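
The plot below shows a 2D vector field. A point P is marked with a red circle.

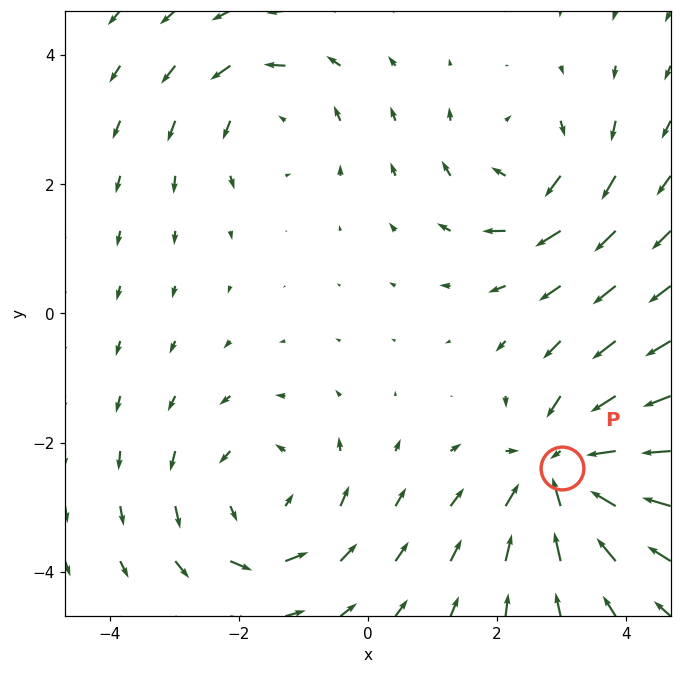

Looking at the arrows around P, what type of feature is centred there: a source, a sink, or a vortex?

At P (3.0, -2.4) the arrows converge inward. Divergence about -5, curl ≈0 — negative divergence with near-zero curl is a sink.

sink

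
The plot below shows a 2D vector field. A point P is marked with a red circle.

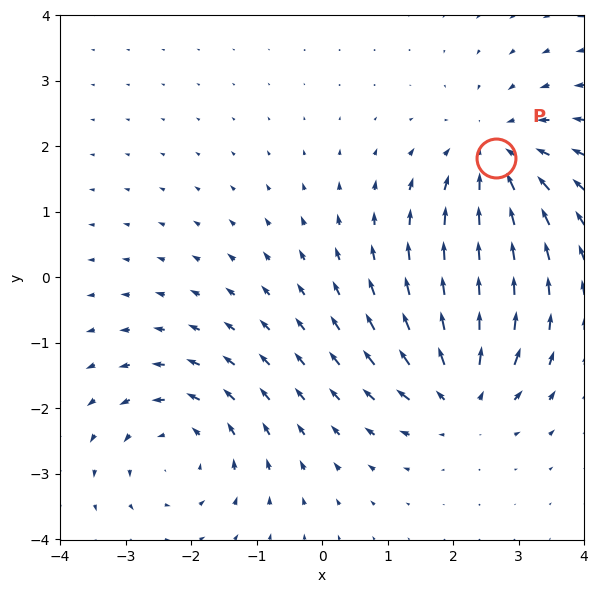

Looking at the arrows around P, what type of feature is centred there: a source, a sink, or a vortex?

sink

At P (2.7, 1.8) the arrows converge inward. Divergence about -4, curl ≈0 — negative divergence with near-zero curl is a sink.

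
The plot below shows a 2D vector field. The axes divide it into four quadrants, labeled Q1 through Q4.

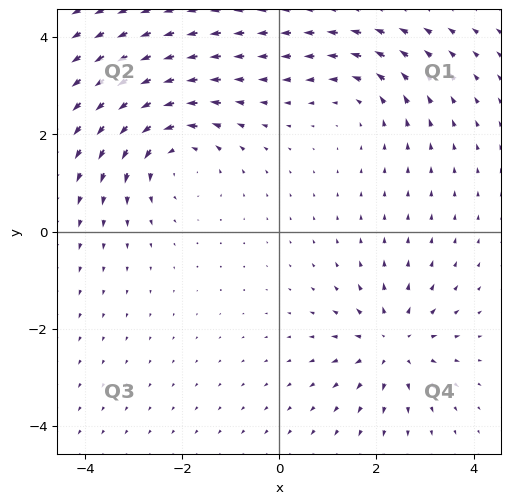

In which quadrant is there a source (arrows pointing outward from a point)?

The source sits at approximately (2.3, -2.3), which lies in quadrant Q4. The divergence there is about +4, positive as expected for a source.

Q4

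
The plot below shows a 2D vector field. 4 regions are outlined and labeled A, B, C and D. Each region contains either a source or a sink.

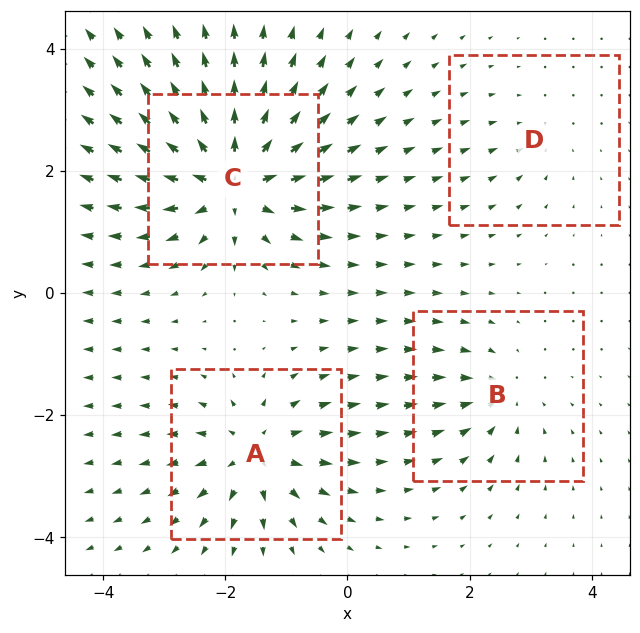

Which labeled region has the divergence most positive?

C

Divergence at each region's feature centre — A: about +6, B: about -4, C: about +9, D: about -2. Region C is most positive.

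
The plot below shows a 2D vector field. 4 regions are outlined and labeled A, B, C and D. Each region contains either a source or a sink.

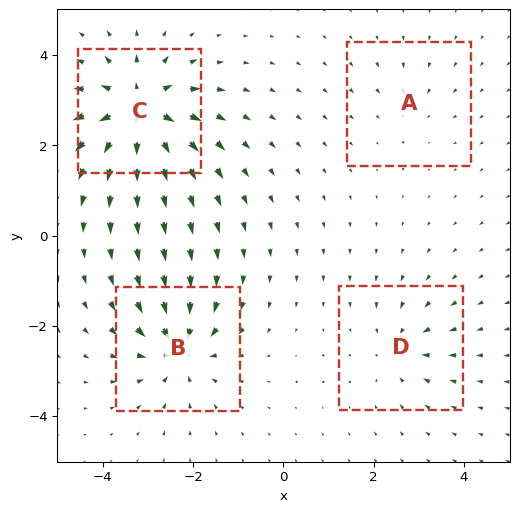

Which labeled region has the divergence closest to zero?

Divergence at each region's feature centre — A: about -2, B: about -7, C: about +9, D: about -4. Region A is closest to zero.

A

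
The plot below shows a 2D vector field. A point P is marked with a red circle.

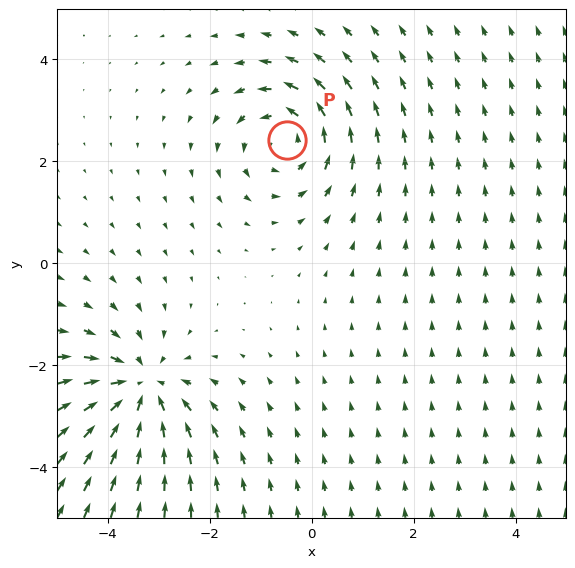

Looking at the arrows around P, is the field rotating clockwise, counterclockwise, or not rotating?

counterclockwise

Near P at (-0.5, 2.4) the arrows circulate counterclockwise. The curl (z-component) there is about +4; positive curl means counterclockwise rotation.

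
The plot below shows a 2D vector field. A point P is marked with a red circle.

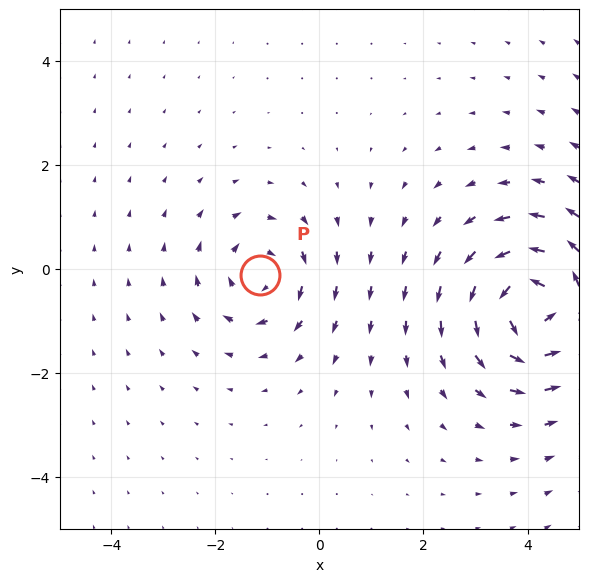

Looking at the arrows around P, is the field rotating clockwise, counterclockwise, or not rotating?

Near P at (-1.1, -0.1) the arrows circulate clockwise. The curl (z-component) there is about -3; negative curl means clockwise rotation.

clockwise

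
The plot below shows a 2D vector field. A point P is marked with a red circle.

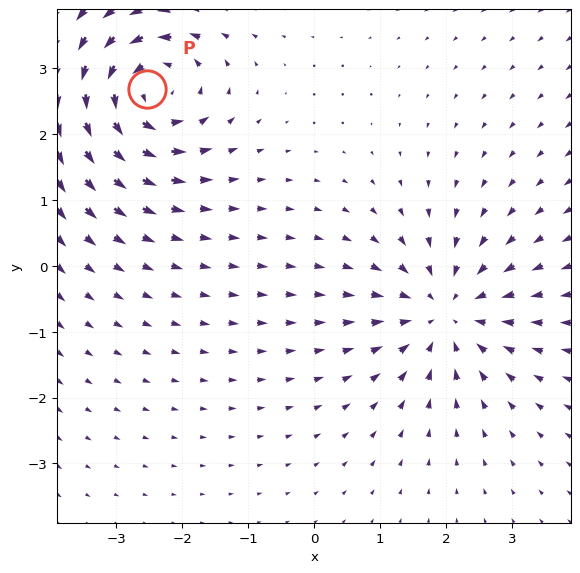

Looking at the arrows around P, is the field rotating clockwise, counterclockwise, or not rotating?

counterclockwise

Near P at (-2.5, 2.7) the arrows circulate counterclockwise. The curl (z-component) there is about +5; positive curl means counterclockwise rotation.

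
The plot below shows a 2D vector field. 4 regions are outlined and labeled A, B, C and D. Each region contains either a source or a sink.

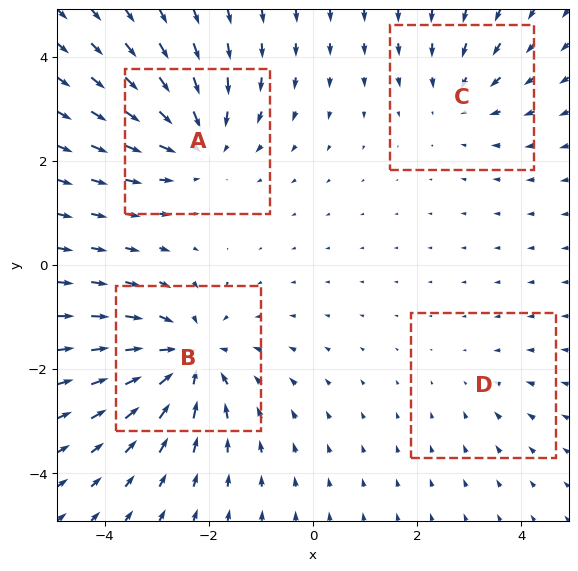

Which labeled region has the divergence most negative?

B

Divergence at each region's feature centre — A: about -4, B: about -6, C: about -3, D: about -2. Region B is most negative.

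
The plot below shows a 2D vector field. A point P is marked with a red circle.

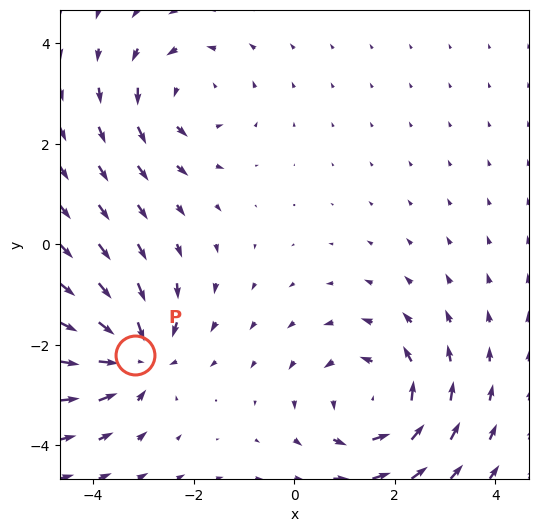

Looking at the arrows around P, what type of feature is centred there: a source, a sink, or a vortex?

sink

At P (-3.2, -2.2) the arrows converge inward. Divergence about -4, curl ≈0 — negative divergence with near-zero curl is a sink.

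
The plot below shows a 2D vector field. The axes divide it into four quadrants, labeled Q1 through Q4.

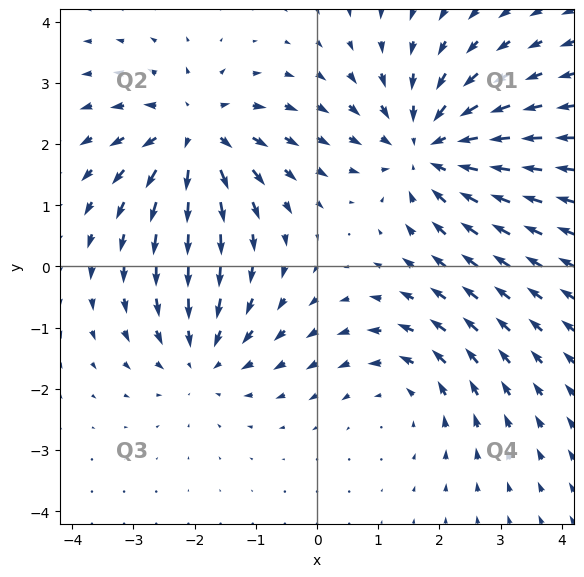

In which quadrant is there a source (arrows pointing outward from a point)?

The source sits at approximately (-2.0, 2.2), which lies in quadrant Q2. The divergence there is about +4, positive as expected for a source.

Q2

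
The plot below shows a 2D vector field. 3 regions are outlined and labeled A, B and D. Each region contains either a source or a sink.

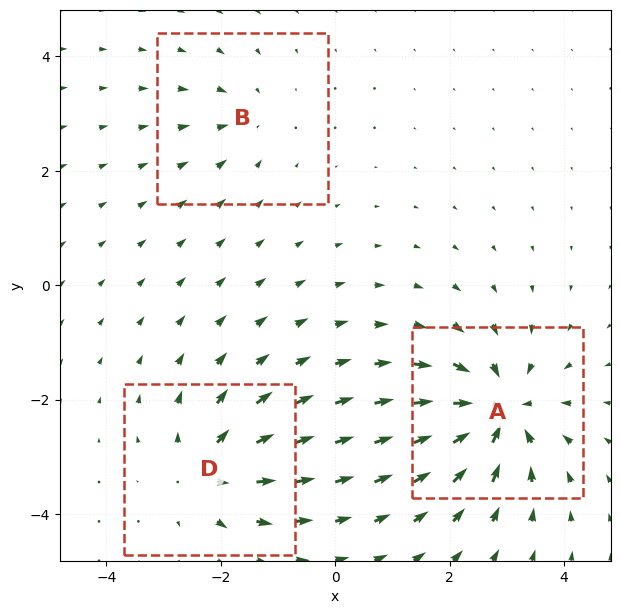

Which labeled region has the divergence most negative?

A

Divergence at each region's feature centre — A: about -6, B: about -2, D: about +4. Region A is most negative.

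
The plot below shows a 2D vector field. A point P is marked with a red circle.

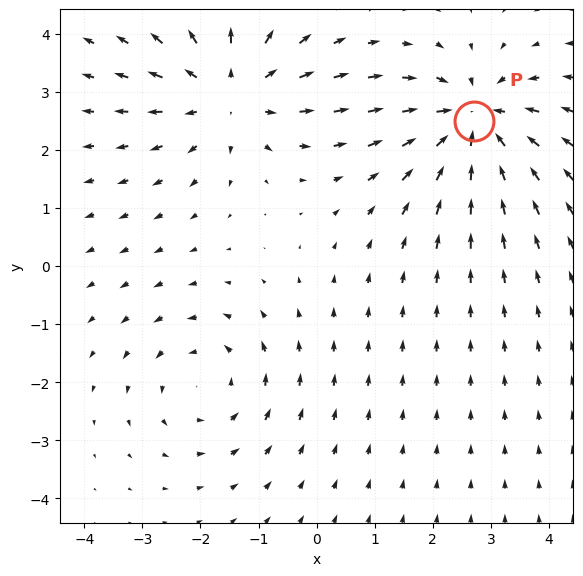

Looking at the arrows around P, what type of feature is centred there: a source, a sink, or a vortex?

sink

At P (2.7, 2.5) the arrows converge inward. Divergence about -5, curl ≈0 — negative divergence with near-zero curl is a sink.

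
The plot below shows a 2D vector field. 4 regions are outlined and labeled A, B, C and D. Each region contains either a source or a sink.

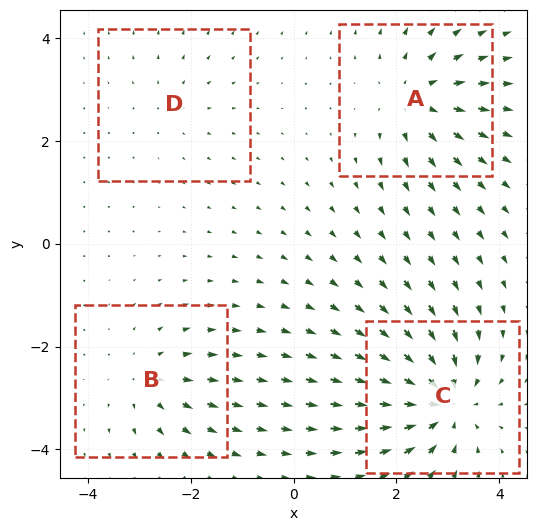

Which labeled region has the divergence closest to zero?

Divergence at each region's feature centre — A: about +5, B: about +4, C: about -7, D: about +2. Region D is closest to zero.

D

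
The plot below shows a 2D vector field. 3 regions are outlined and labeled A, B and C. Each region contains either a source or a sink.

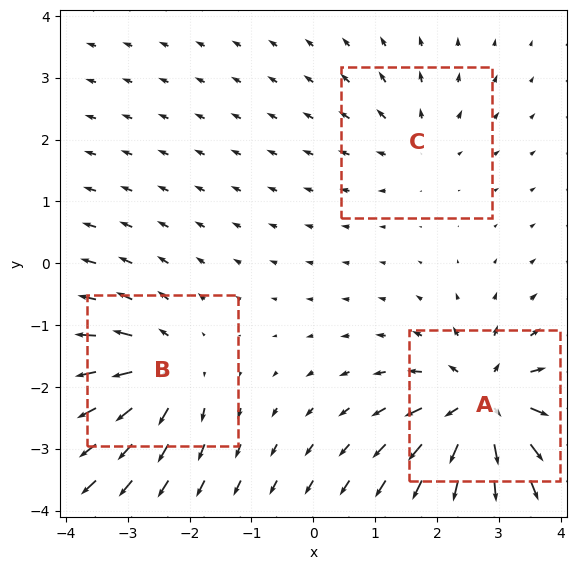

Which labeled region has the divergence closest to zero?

C

Divergence at each region's feature centre — A: about +6, B: about +4, C: about +2. Region C is closest to zero.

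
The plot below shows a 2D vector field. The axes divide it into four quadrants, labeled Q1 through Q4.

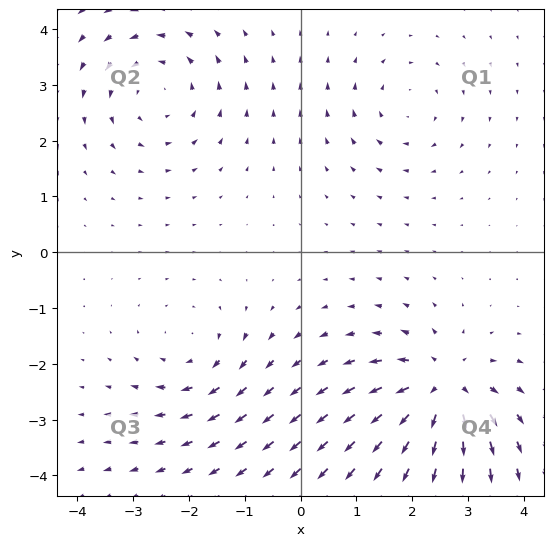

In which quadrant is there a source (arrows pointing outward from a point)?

The source sits at approximately (2.5, -2.4), which lies in quadrant Q4. The divergence there is about +7, positive as expected for a source.

Q4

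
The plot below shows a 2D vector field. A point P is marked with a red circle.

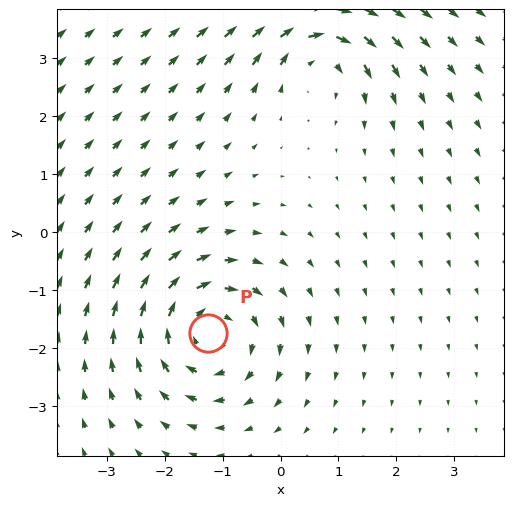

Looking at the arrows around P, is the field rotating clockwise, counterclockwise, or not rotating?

Near P at (-1.3, -1.7) the arrows circulate clockwise. The curl (z-component) there is about -5; negative curl means clockwise rotation.

clockwise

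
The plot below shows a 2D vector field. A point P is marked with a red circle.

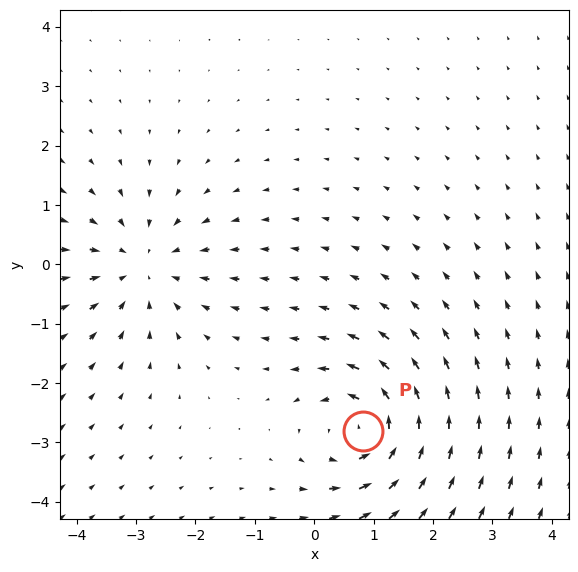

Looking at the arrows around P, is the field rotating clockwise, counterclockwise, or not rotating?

Near P at (0.8, -2.8) the arrows circulate counterclockwise. The curl (z-component) there is about +6; positive curl means counterclockwise rotation.

counterclockwise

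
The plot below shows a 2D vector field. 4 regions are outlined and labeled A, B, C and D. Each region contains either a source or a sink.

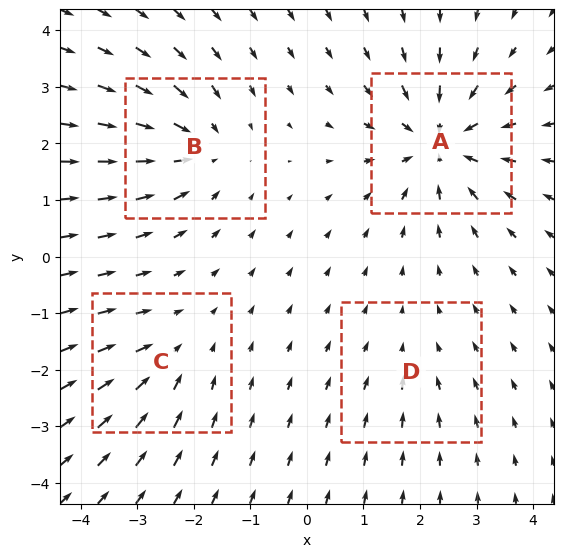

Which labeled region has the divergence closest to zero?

D

Divergence at each region's feature centre — A: about -7, B: about -5, C: about -3, D: about -2. Region D is closest to zero.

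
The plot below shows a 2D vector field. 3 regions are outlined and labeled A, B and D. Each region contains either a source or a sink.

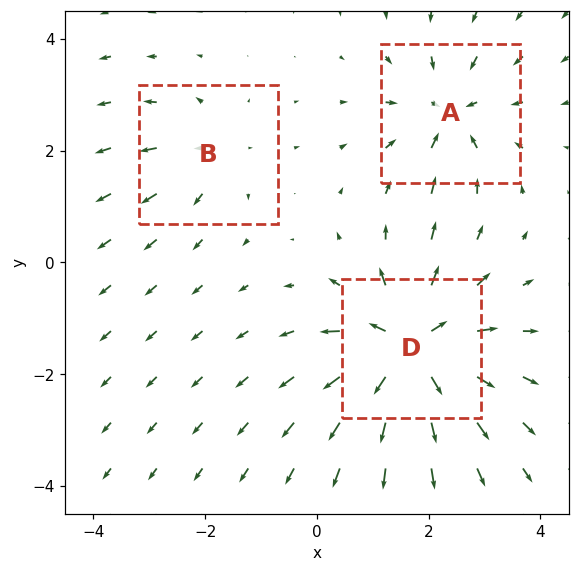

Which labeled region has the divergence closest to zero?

Divergence at each region's feature centre — A: about -4, B: about +2, D: about +6. Region B is closest to zero.

B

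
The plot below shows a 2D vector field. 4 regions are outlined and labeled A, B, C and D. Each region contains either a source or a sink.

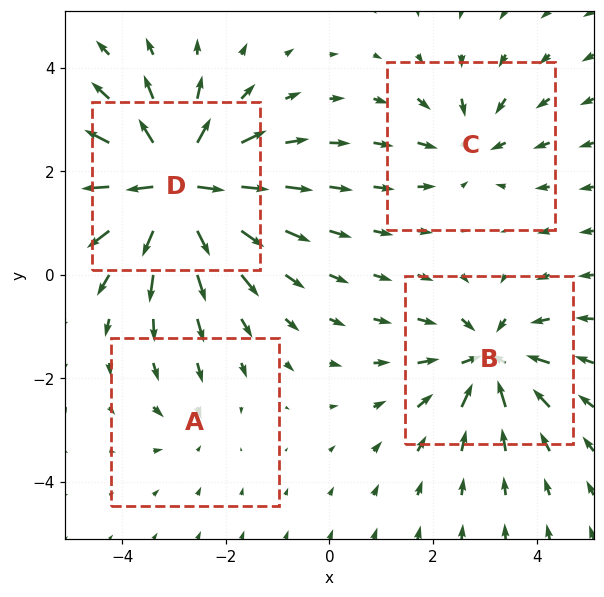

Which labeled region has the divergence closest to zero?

A

Divergence at each region's feature centre — A: about -2, B: about -6, C: about -4, D: about +9. Region A is closest to zero.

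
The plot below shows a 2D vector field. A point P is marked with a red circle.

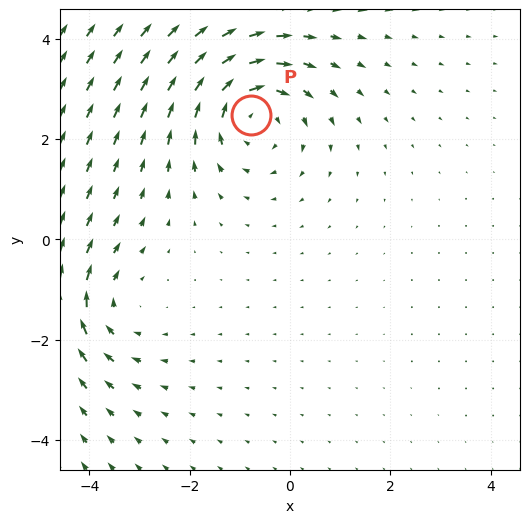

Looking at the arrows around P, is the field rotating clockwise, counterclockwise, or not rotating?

Near P at (-0.8, 2.5) the arrows circulate clockwise. The curl (z-component) there is about -4; negative curl means clockwise rotation.

clockwise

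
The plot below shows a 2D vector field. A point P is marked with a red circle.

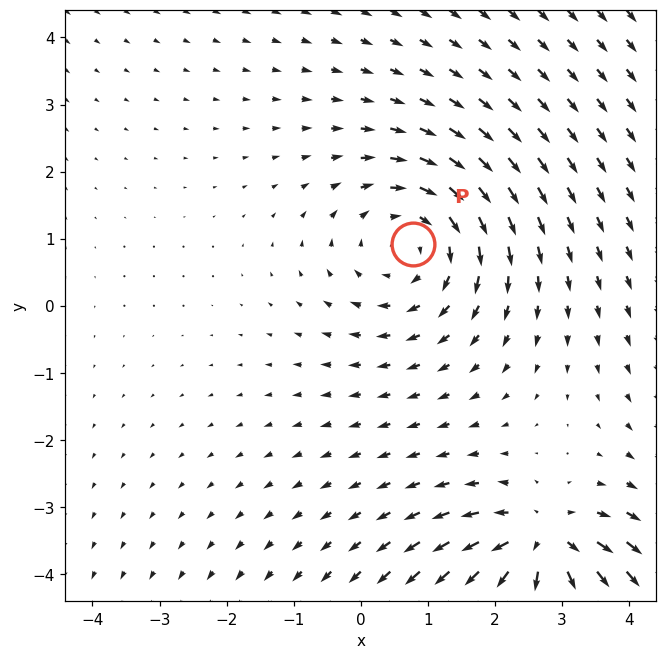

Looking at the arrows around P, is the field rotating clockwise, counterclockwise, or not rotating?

clockwise

Near P at (0.8, 0.9) the arrows circulate clockwise. The curl (z-component) there is about -3; negative curl means clockwise rotation.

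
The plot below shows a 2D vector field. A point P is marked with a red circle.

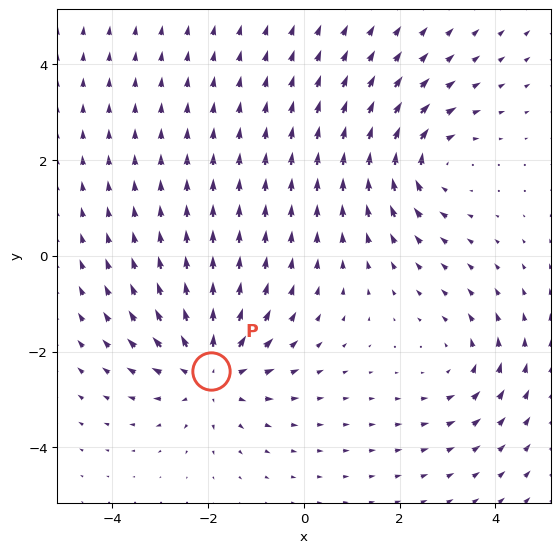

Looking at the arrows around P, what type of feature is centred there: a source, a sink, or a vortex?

source

At P (-2.0, -2.4) the arrows spread outward. Divergence about +4, curl ≈0 — positive divergence with near-zero curl is a source.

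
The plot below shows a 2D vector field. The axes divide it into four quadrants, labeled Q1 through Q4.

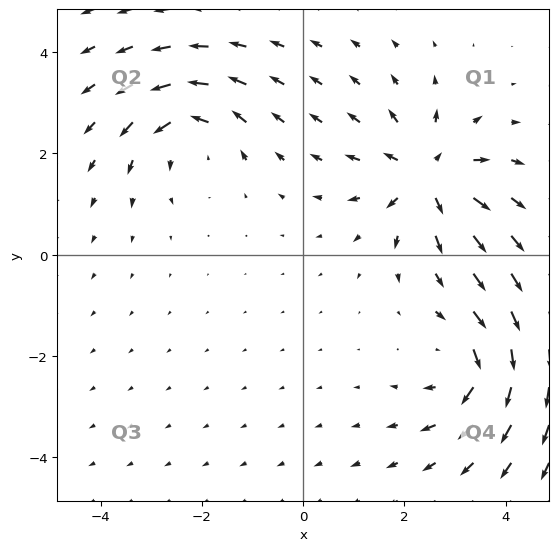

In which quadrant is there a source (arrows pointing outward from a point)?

Q1

The source sits at approximately (2.5, 1.6), which lies in quadrant Q1. The divergence there is about +5, positive as expected for a source.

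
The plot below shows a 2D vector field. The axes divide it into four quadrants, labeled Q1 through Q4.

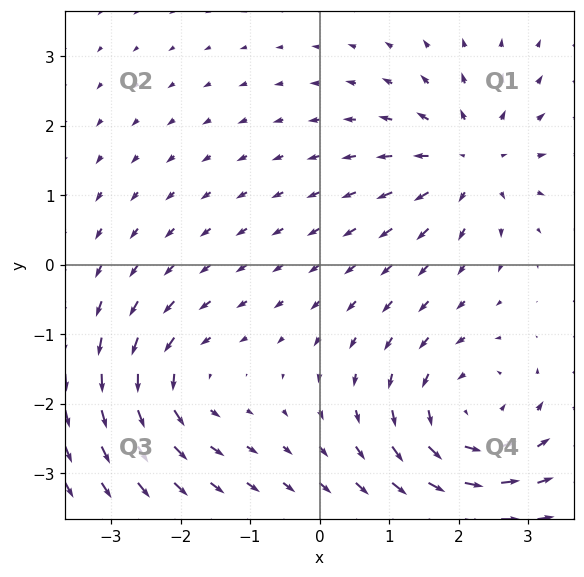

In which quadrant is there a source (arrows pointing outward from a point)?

Q1

The source sits at approximately (2.2, 1.5), which lies in quadrant Q1. The divergence there is about +4, positive as expected for a source.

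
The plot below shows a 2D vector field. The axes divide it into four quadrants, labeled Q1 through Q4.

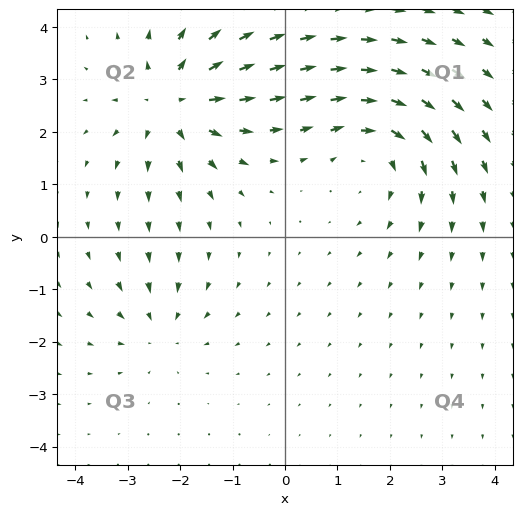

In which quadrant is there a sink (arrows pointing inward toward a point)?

Q3

The sink sits at approximately (-2.4, -1.7), which lies in quadrant Q3. The divergence there is about -3, negative as expected for a sink.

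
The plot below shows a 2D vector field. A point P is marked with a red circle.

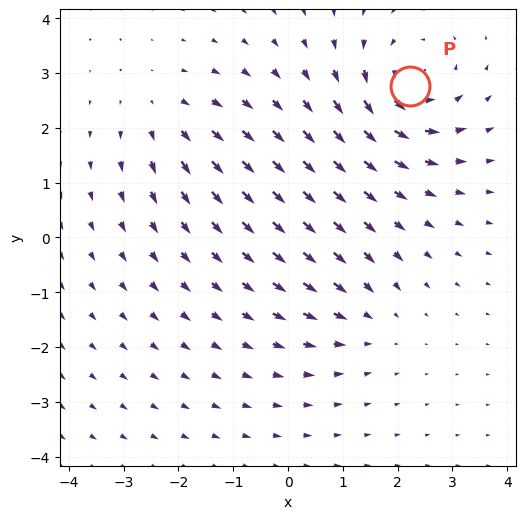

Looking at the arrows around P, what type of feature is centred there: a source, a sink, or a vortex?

vortex

At P (2.2, 2.8) the arrows circulate counterclockwise. Divergence ≈0, curl about +5 — near-zero divergence with nonzero curl is a vortex.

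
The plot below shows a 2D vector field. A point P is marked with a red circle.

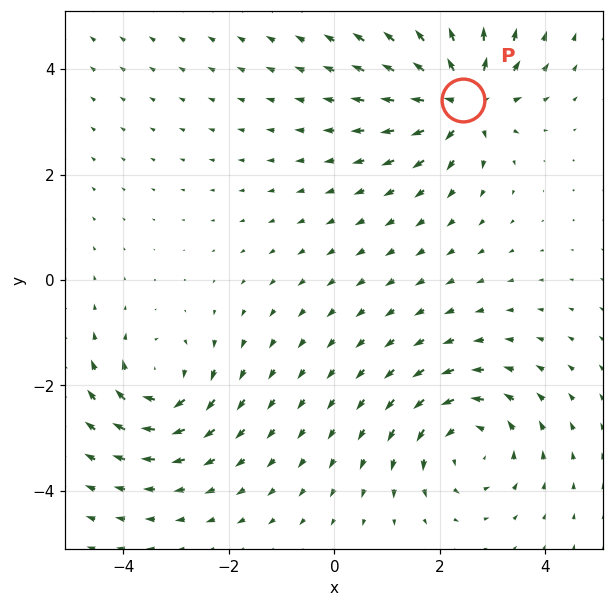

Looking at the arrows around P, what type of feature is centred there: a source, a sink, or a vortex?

source

At P (2.4, 3.4) the arrows spread outward. Divergence about +7, curl ≈0 — positive divergence with near-zero curl is a source.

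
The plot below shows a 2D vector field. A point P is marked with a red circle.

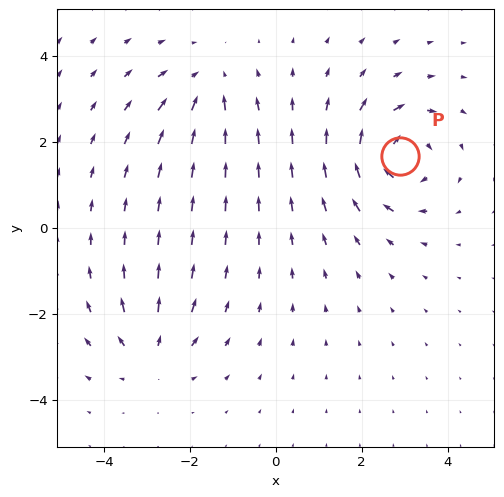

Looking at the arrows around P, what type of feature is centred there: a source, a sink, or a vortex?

vortex

At P (2.9, 1.7) the arrows circulate clockwise. Divergence ≈0, curl about -5 — near-zero divergence with nonzero curl is a vortex.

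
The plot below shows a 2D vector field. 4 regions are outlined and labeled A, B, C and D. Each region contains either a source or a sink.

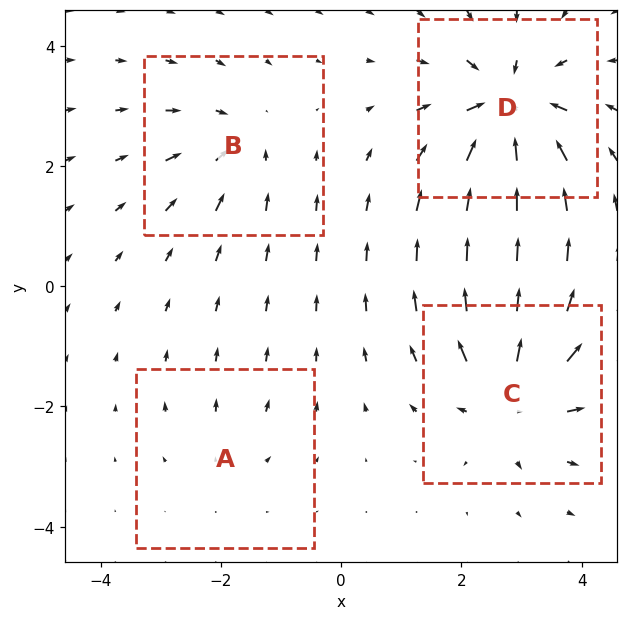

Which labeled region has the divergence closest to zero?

Divergence at each region's feature centre — A: about +2, B: about -4, C: about +6, D: about -7. Region A is closest to zero.

A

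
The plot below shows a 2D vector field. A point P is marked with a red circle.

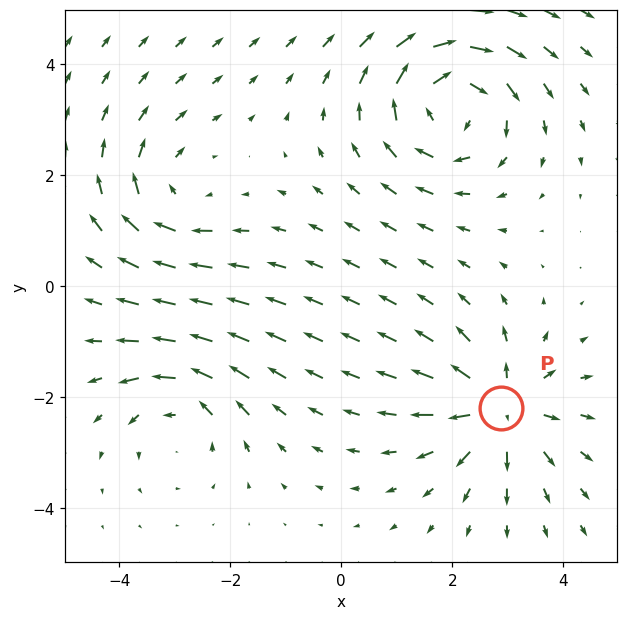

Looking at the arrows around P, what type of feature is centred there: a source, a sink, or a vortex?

At P (2.9, -2.2) the arrows spread outward. Divergence about +5, curl ≈0 — positive divergence with near-zero curl is a source.

source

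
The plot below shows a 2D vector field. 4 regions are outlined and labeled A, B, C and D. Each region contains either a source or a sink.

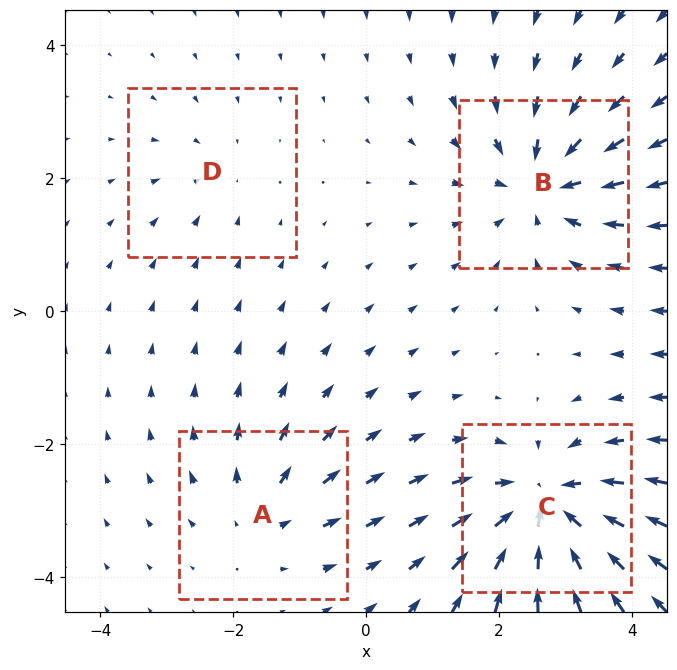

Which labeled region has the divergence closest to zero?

D

Divergence at each region's feature centre — A: about +3, B: about -6, C: about -7, D: about -2. Region D is closest to zero.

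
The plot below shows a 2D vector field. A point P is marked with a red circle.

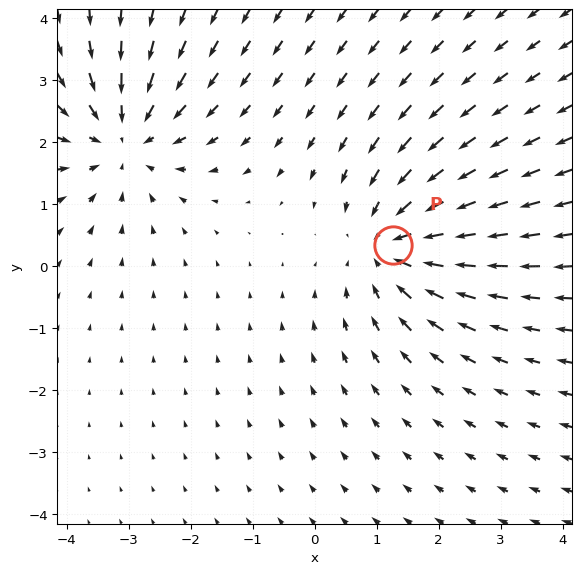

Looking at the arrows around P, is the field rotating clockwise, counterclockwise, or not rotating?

Near P at (1.3, 0.3) the arrows show no circulation. The curl there is ≈0.

not rotating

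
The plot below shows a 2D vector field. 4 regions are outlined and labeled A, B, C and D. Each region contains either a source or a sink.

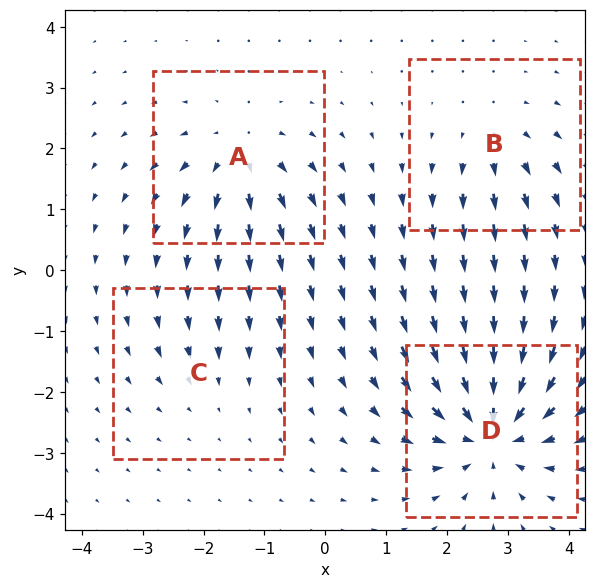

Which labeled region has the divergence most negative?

Divergence at each region's feature centre — A: about +5, B: about +3, C: about -2, D: about -8. Region D is most negative.

D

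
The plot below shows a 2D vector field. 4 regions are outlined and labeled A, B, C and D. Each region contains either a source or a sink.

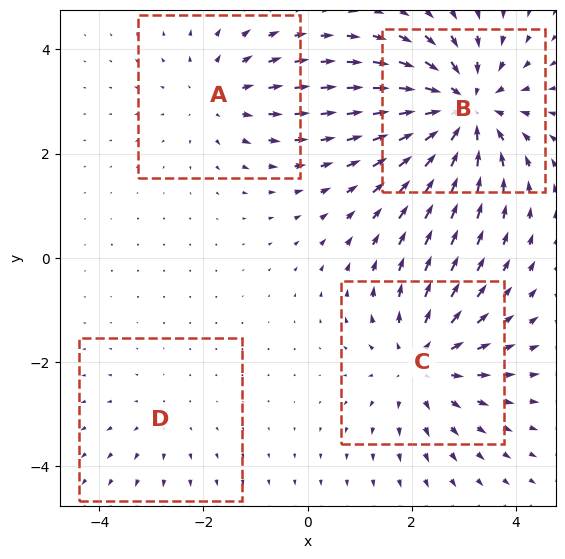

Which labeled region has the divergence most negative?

B

Divergence at each region's feature centre — A: about +3, B: about -6, C: about +4, D: about +2. Region B is most negative.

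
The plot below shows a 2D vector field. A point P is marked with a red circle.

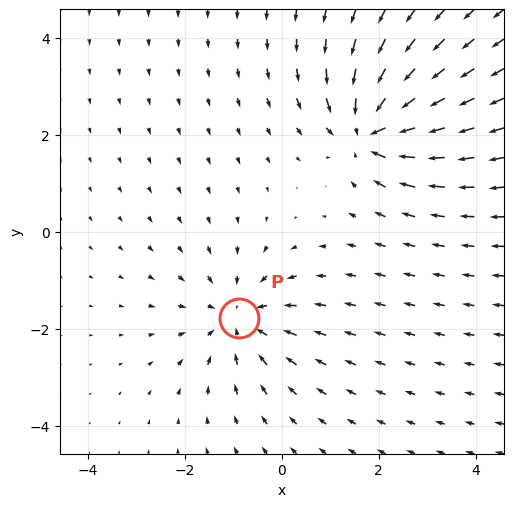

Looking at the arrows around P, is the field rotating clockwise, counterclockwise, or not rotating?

Near P at (-0.9, -1.8) the arrows show no circulation. The curl there is ≈0.

not rotating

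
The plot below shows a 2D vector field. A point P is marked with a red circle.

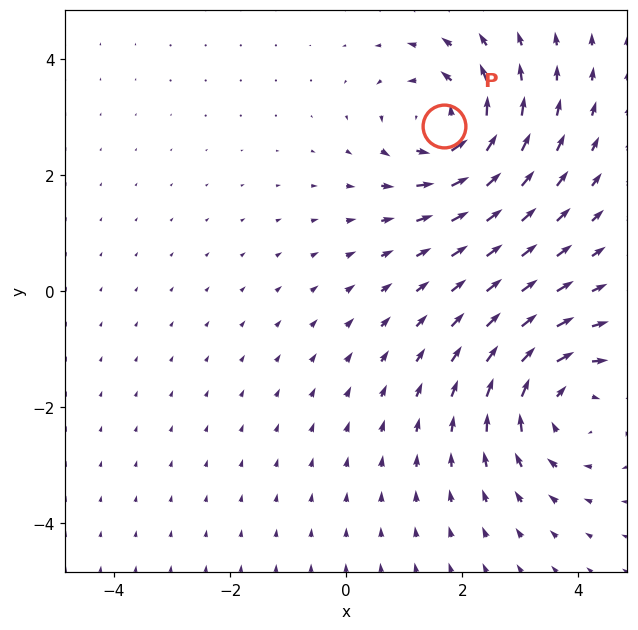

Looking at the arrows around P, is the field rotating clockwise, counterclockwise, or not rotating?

counterclockwise

Near P at (1.7, 2.8) the arrows circulate counterclockwise. The curl (z-component) there is about +3; positive curl means counterclockwise rotation.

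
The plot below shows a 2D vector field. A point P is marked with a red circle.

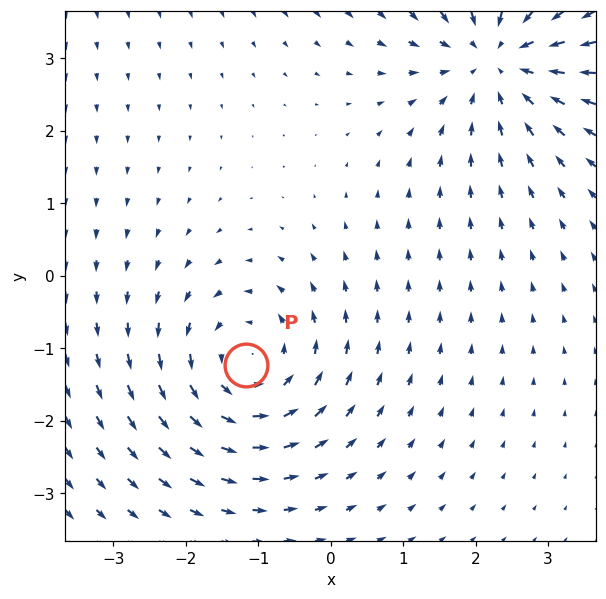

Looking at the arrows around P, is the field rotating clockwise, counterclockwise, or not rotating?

counterclockwise

Near P at (-1.2, -1.2) the arrows circulate counterclockwise. The curl (z-component) there is about +4; positive curl means counterclockwise rotation.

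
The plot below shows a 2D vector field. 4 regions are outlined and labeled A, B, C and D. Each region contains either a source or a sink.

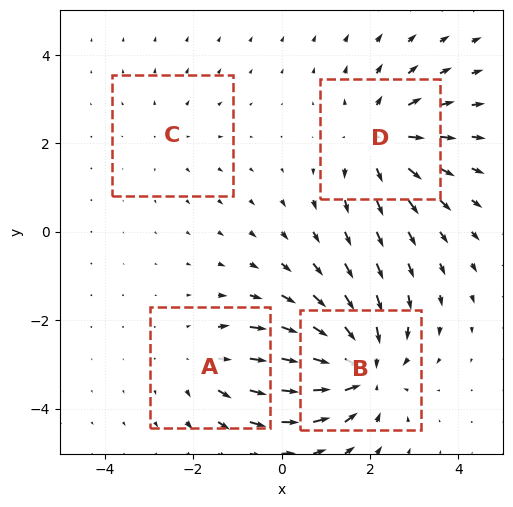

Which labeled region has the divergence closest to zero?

C

Divergence at each region's feature centre — A: about +3, B: about -6, C: about +2, D: about +4. Region C is closest to zero.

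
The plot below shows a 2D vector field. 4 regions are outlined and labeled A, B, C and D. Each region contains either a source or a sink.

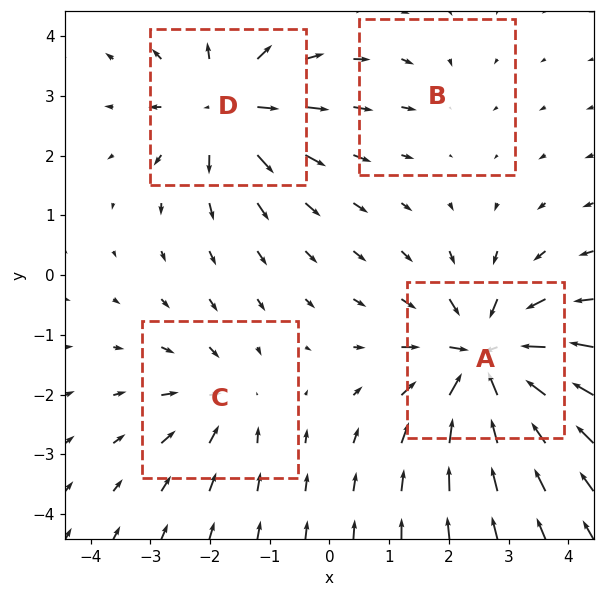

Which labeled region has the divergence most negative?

A

Divergence at each region's feature centre — A: about -8, B: about -2, C: about -4, D: about +6. Region A is most negative.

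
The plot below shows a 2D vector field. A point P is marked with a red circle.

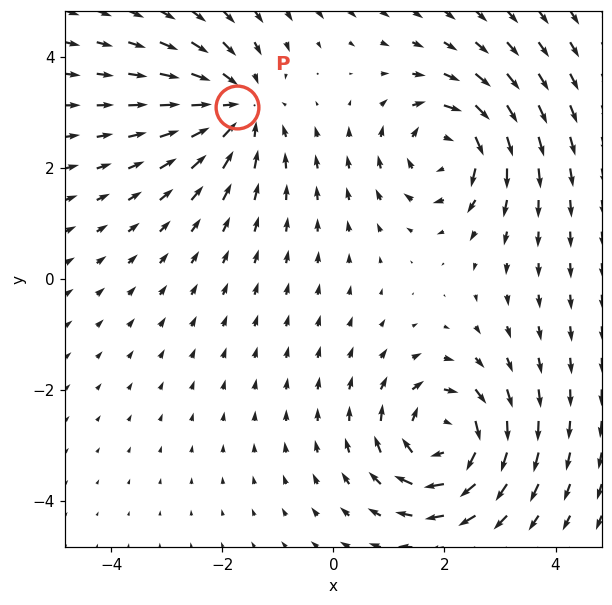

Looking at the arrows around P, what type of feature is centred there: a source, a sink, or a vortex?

sink

At P (-1.7, 3.1) the arrows converge inward. Divergence about -4, curl ≈0 — negative divergence with near-zero curl is a sink.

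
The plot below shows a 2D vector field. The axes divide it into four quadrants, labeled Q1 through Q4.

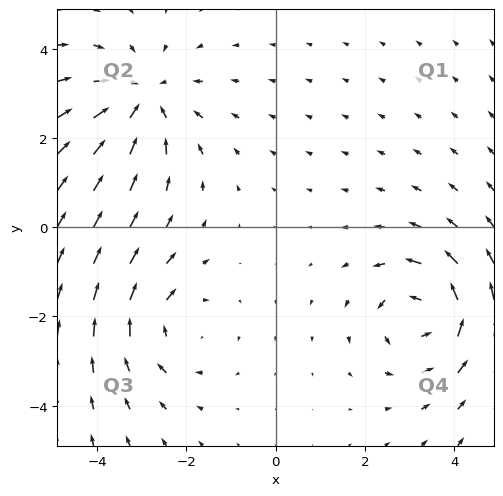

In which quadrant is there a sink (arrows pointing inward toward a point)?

The sink sits at approximately (-3.0, 2.9), which lies in quadrant Q2. The divergence there is about -3, negative as expected for a sink.

Q2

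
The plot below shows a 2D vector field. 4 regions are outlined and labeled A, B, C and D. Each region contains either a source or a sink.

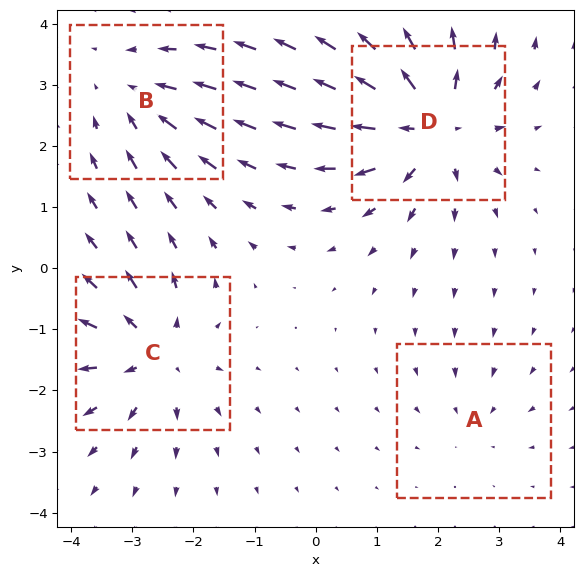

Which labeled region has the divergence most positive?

D

Divergence at each region's feature centre — A: about -2, B: about -4, C: about +5, D: about +7. Region D is most positive.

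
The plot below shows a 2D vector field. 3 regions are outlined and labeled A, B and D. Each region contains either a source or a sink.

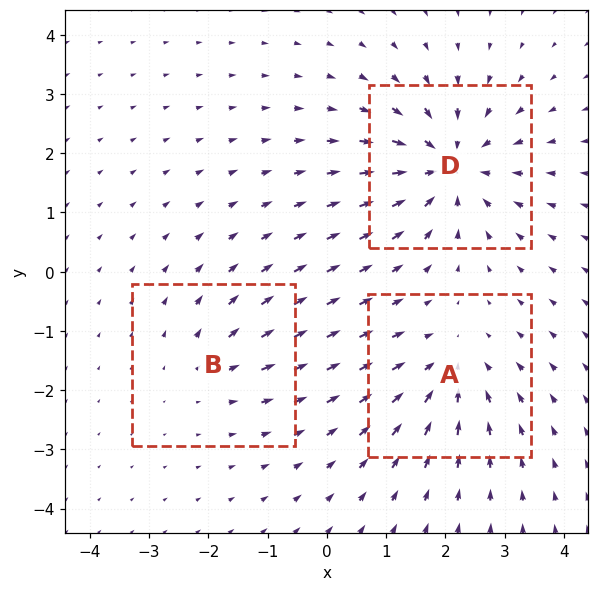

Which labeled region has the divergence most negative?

D

Divergence at each region's feature centre — A: about -3, B: about +2, D: about -5. Region D is most negative.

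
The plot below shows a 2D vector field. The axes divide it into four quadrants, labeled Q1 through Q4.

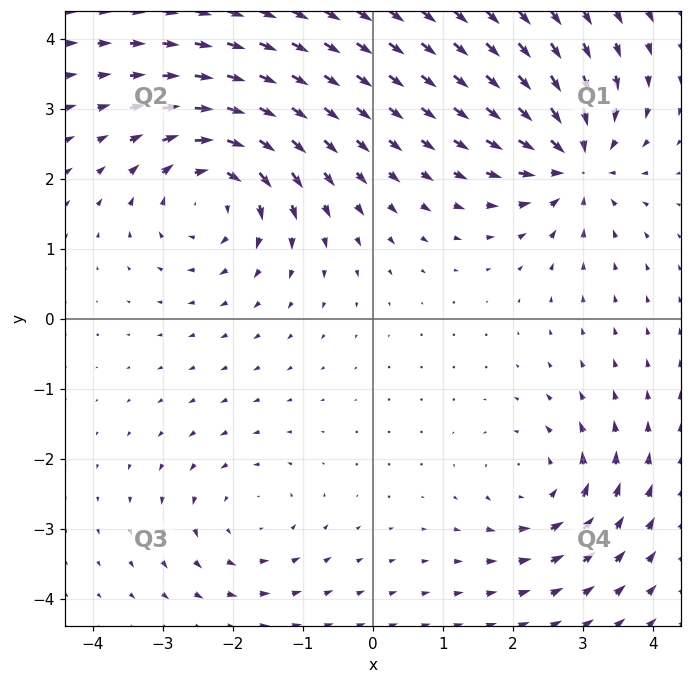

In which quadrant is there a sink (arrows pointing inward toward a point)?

The sink sits at approximately (2.9, 2.3), which lies in quadrant Q1. The divergence there is about -5, negative as expected for a sink.

Q1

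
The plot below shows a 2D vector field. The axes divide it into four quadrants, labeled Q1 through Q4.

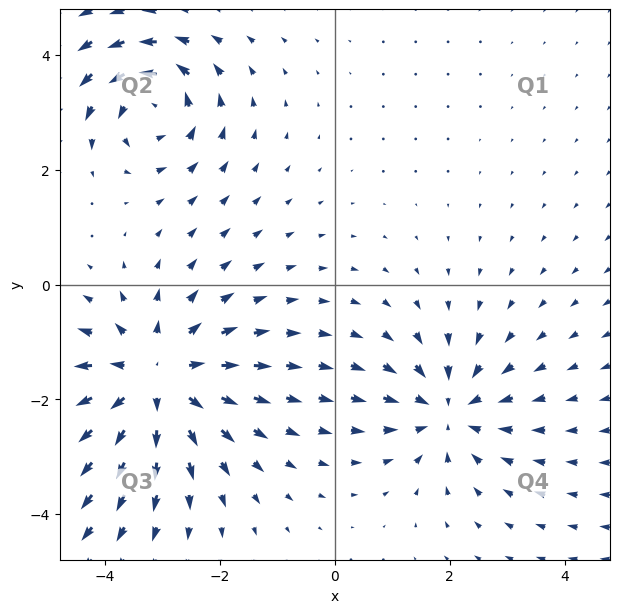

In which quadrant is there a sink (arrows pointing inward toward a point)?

The sink sits at approximately (2.0, -2.2), which lies in quadrant Q4. The divergence there is about -4, negative as expected for a sink.

Q4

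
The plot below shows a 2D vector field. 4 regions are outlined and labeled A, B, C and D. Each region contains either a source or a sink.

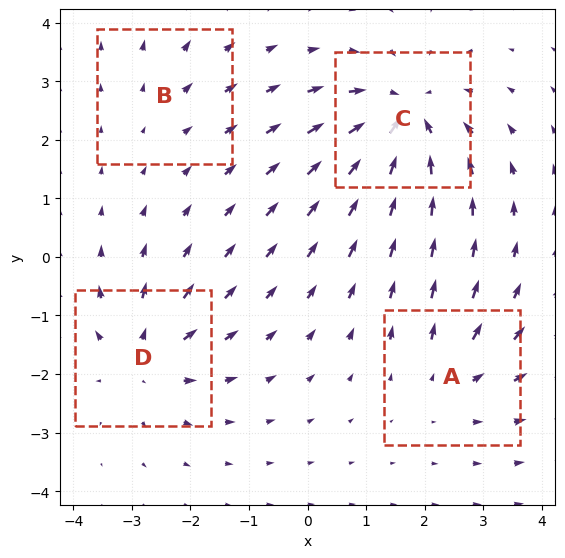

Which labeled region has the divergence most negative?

C

Divergence at each region's feature centre — A: about +4, B: about +2, C: about -7, D: about +5. Region C is most negative.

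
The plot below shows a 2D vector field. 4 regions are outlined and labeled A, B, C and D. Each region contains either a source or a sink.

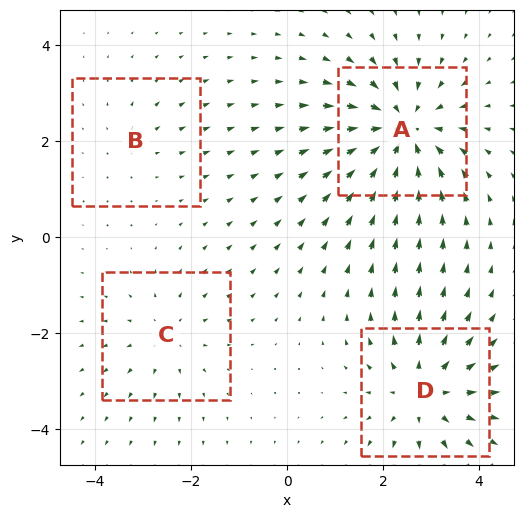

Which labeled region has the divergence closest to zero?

B

Divergence at each region's feature centre — A: about -6, B: about +2, C: about +3, D: about +5. Region B is closest to zero.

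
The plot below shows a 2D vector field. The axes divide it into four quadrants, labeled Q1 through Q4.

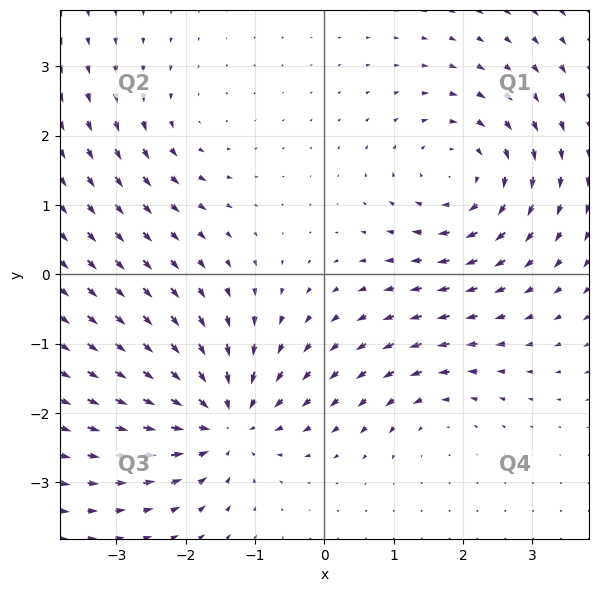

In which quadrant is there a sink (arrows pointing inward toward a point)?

The sink sits at approximately (-1.4, -2.1), which lies in quadrant Q3. The divergence there is about -6, negative as expected for a sink.

Q3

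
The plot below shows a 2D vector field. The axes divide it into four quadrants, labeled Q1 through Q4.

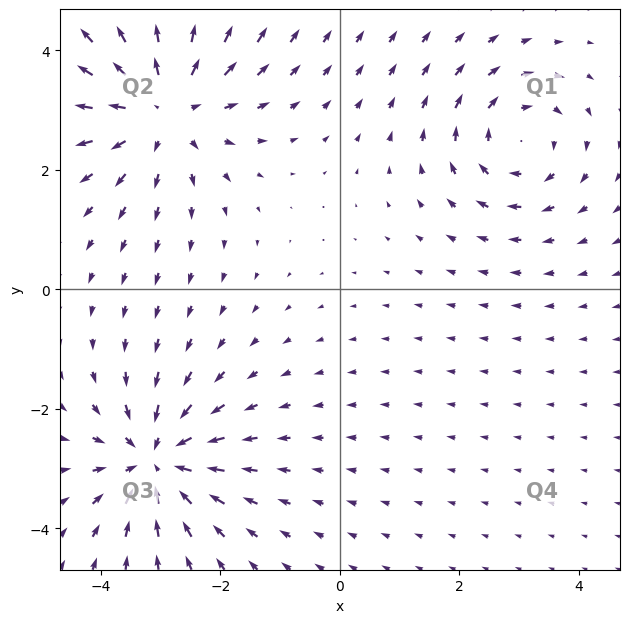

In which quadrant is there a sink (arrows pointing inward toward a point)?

The sink sits at approximately (-3.1, -2.9), which lies in quadrant Q3. The divergence there is about -5, negative as expected for a sink.

Q3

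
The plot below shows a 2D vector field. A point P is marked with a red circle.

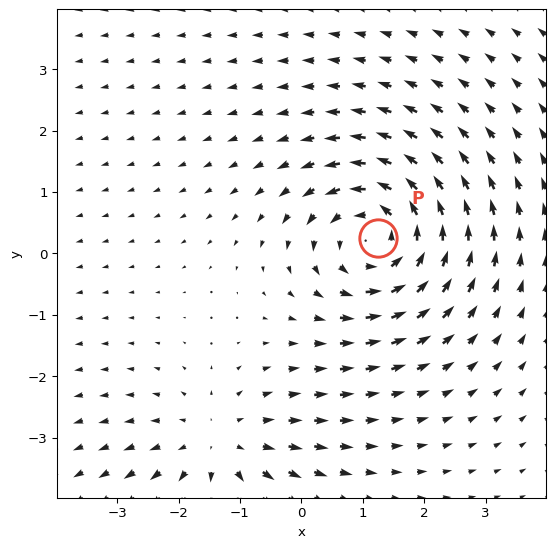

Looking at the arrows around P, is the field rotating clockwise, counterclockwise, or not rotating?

Near P at (1.2, 0.3) the arrows circulate counterclockwise. The curl (z-component) there is about +5; positive curl means counterclockwise rotation.

counterclockwise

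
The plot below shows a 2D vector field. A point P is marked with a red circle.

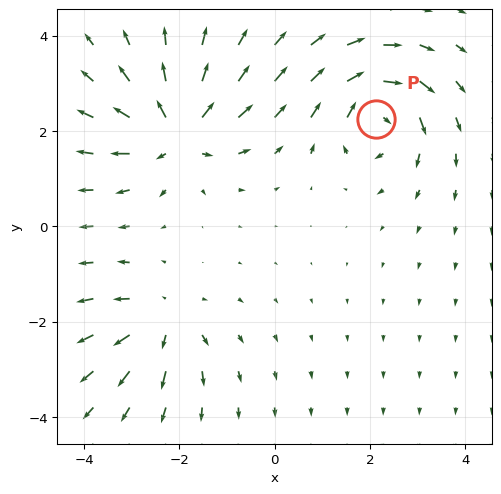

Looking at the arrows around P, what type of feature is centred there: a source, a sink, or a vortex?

vortex

At P (2.1, 2.2) the arrows circulate clockwise. Divergence ≈0, curl about -6 — near-zero divergence with nonzero curl is a vortex.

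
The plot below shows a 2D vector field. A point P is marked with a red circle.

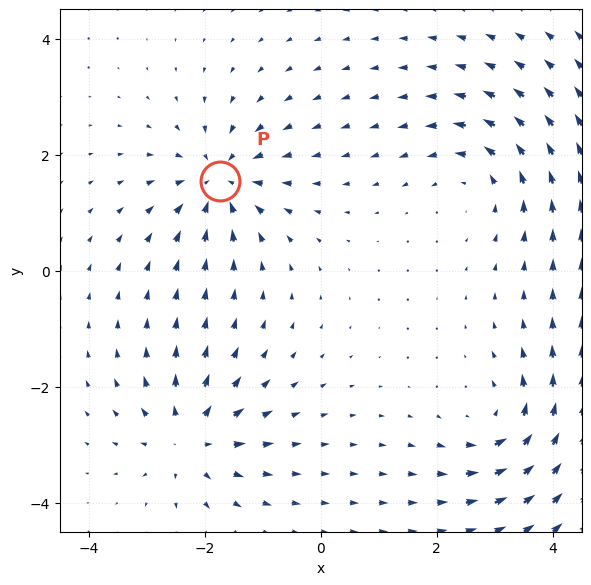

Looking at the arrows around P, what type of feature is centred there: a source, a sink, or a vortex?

At P (-1.7, 1.6) the arrows converge inward. Divergence about -5, curl ≈0 — negative divergence with near-zero curl is a sink.

sink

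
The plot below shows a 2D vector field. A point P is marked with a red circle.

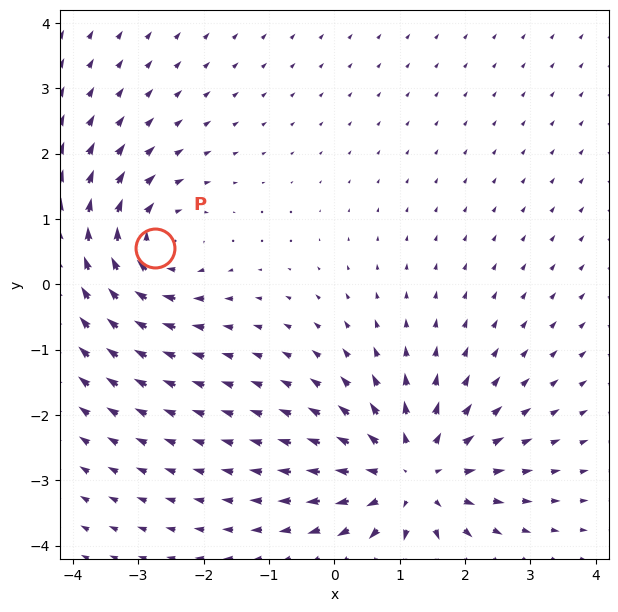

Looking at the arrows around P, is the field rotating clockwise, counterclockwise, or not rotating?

Near P at (-2.7, 0.5) the arrows circulate clockwise. The curl (z-component) there is about -4; negative curl means clockwise rotation.

clockwise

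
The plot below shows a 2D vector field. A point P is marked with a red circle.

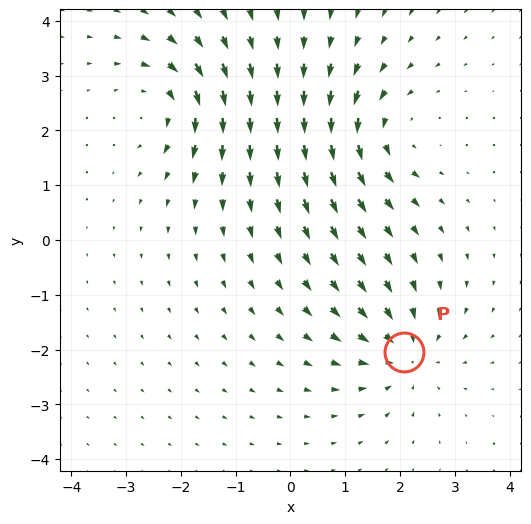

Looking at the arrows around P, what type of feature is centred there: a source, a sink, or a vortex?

sink

At P (2.1, -2.0) the arrows converge inward. Divergence about -5, curl ≈0 — negative divergence with near-zero curl is a sink.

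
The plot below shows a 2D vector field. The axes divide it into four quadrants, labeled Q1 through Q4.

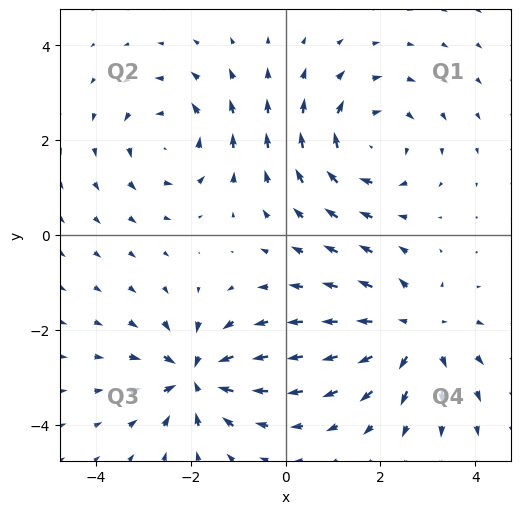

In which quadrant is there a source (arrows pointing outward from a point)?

The source sits at approximately (2.7, -2.0), which lies in quadrant Q4. The divergence there is about +4, positive as expected for a source.

Q4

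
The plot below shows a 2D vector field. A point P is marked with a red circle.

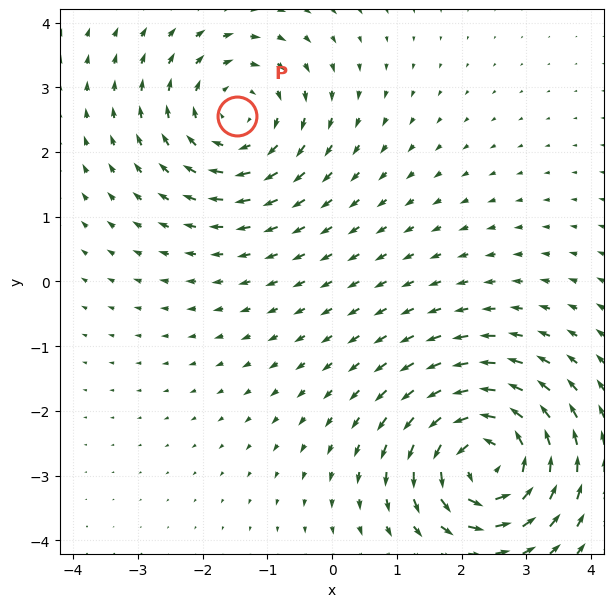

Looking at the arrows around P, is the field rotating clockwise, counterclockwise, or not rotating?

Near P at (-1.5, 2.6) the arrows circulate clockwise. The curl (z-component) there is about -4; negative curl means clockwise rotation.

clockwise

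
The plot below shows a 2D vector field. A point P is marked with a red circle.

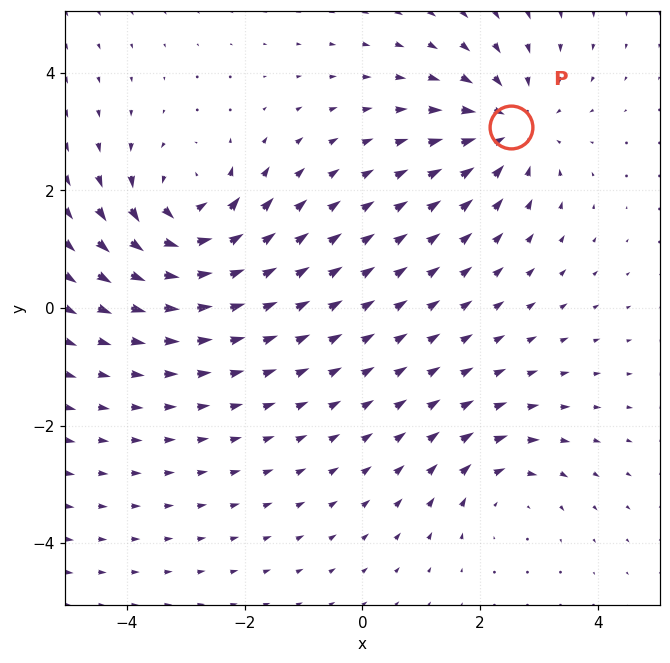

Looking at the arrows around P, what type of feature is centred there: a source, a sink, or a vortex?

sink

At P (2.5, 3.1) the arrows converge inward. Divergence about -4, curl ≈0 — negative divergence with near-zero curl is a sink.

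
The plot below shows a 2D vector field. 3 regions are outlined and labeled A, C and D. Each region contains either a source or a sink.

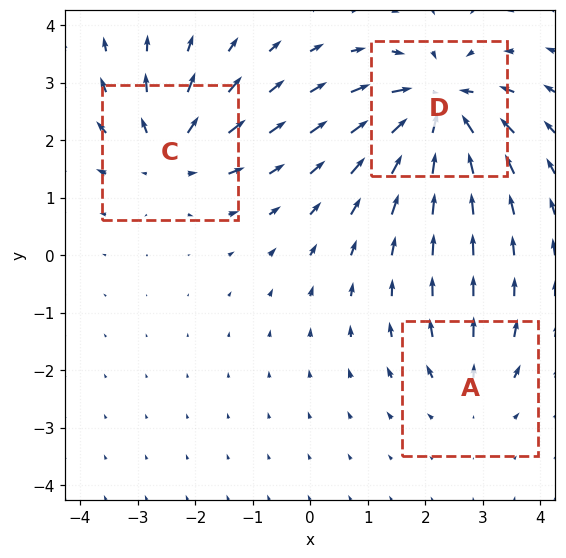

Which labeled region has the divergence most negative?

D

Divergence at each region's feature centre — A: about +2, C: about +4, D: about -5. Region D is most negative.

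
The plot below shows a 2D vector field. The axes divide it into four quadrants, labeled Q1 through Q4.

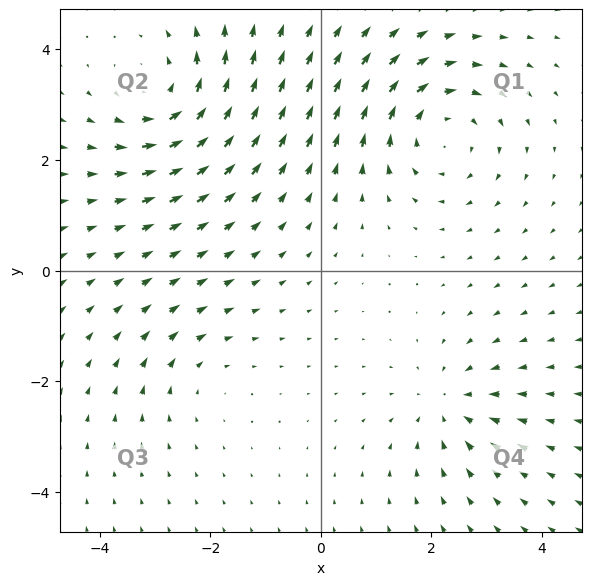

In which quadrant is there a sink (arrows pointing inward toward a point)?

The sink sits at approximately (2.3, -2.4), which lies in quadrant Q4. The divergence there is about -4, negative as expected for a sink.

Q4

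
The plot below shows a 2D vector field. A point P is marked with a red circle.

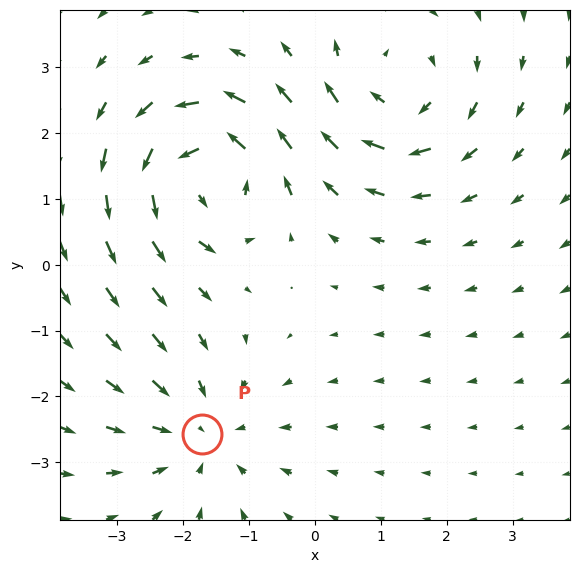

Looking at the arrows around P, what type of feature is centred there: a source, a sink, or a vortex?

sink

At P (-1.7, -2.6) the arrows converge inward. Divergence about -3, curl ≈0 — negative divergence with near-zero curl is a sink.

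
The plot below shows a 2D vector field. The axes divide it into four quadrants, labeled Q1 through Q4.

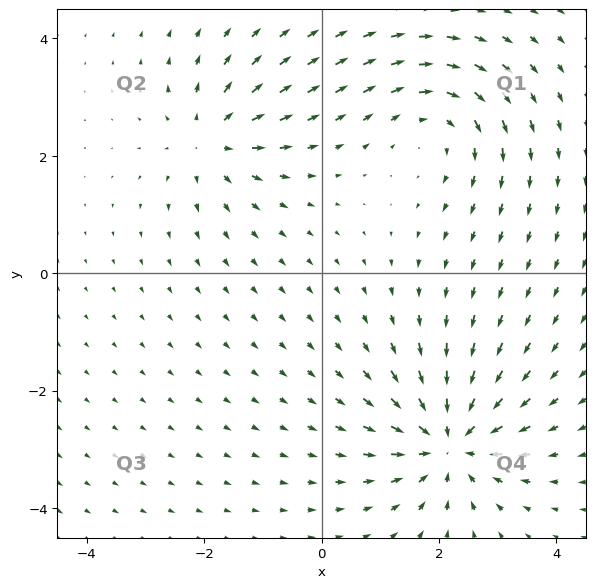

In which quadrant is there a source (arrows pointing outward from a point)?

The source sits at approximately (-1.9, 2.3), which lies in quadrant Q2. The divergence there is about +4, positive as expected for a source.

Q2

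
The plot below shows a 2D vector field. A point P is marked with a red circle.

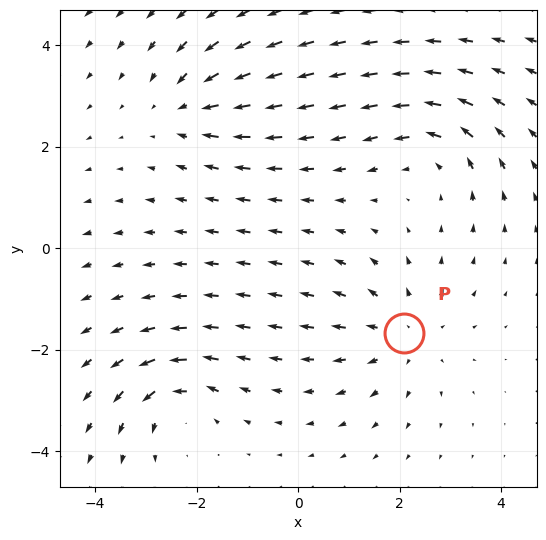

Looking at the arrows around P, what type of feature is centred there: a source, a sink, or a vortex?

source

At P (2.1, -1.7) the arrows spread outward. Divergence about +3, curl ≈0 — positive divergence with near-zero curl is a source.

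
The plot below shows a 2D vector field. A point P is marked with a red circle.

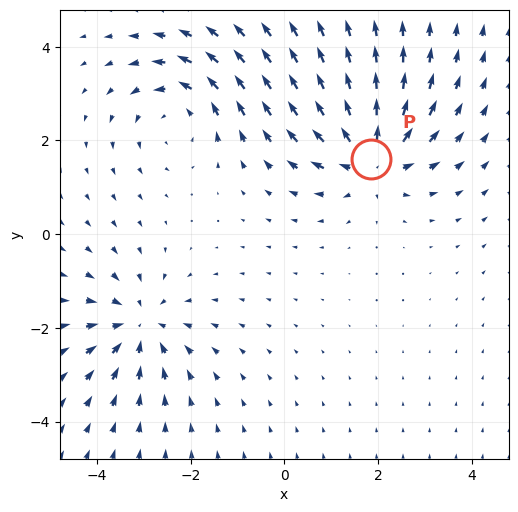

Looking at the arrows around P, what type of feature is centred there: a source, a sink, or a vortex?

At P (1.8, 1.6) the arrows spread outward. Divergence about +4, curl ≈0 — positive divergence with near-zero curl is a source.

source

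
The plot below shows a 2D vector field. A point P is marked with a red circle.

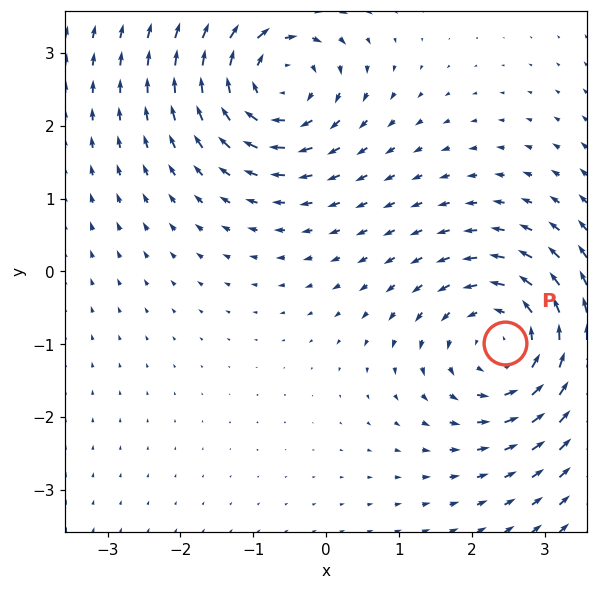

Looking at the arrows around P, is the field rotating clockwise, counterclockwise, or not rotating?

counterclockwise

Near P at (2.5, -1.0) the arrows circulate counterclockwise. The curl (z-component) there is about +4; positive curl means counterclockwise rotation.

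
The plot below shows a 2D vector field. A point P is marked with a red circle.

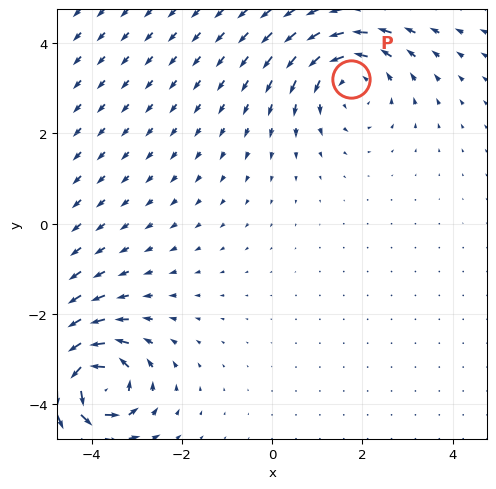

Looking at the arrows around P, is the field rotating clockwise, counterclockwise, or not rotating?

counterclockwise

Near P at (1.7, 3.2) the arrows circulate counterclockwise. The curl (z-component) there is about +3; positive curl means counterclockwise rotation.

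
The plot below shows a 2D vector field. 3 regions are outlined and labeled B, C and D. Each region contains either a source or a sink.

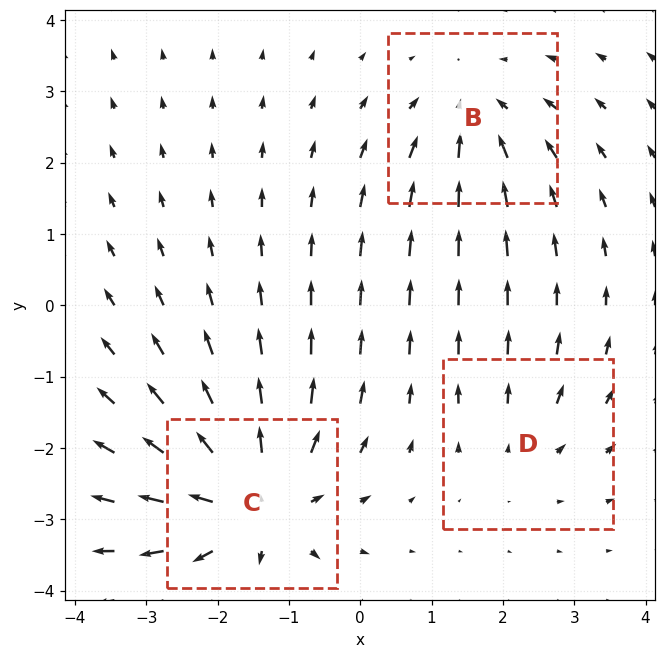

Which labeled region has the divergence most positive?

Divergence at each region's feature centre — B: about -3, C: about +4, D: about +2. Region C is most positive.

C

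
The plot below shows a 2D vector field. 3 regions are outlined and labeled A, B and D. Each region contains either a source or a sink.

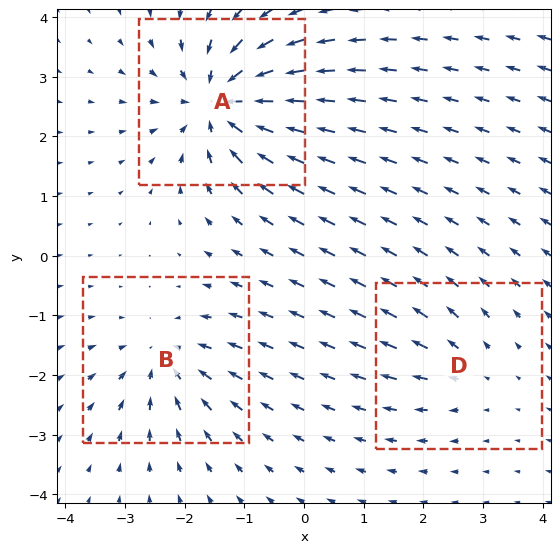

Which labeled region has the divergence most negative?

Divergence at each region's feature centre — A: about -5, B: about -3, D: about +2. Region A is most negative.

A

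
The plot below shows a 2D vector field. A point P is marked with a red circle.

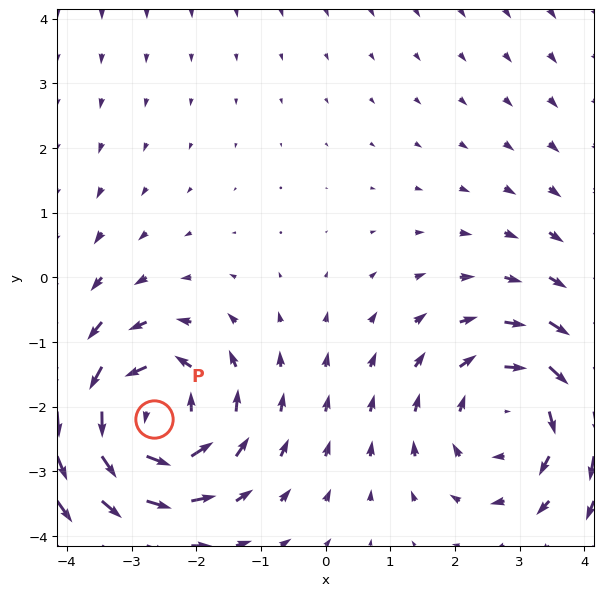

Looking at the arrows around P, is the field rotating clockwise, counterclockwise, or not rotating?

counterclockwise

Near P at (-2.7, -2.2) the arrows circulate counterclockwise. The curl (z-component) there is about +3; positive curl means counterclockwise rotation.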